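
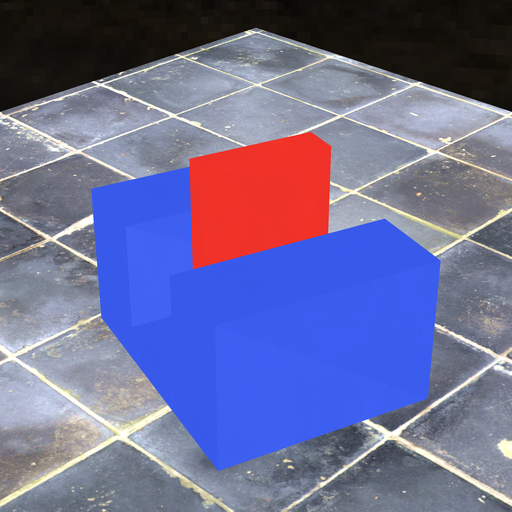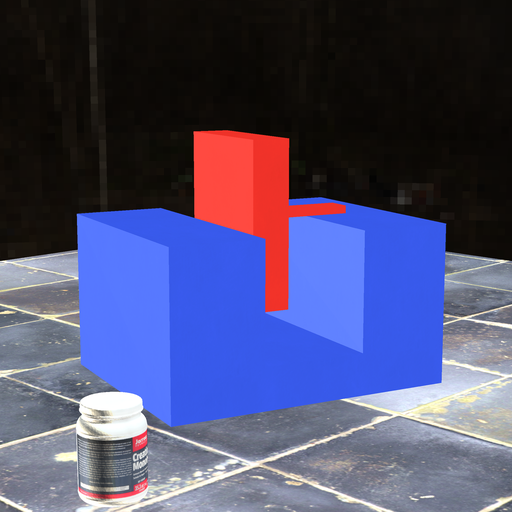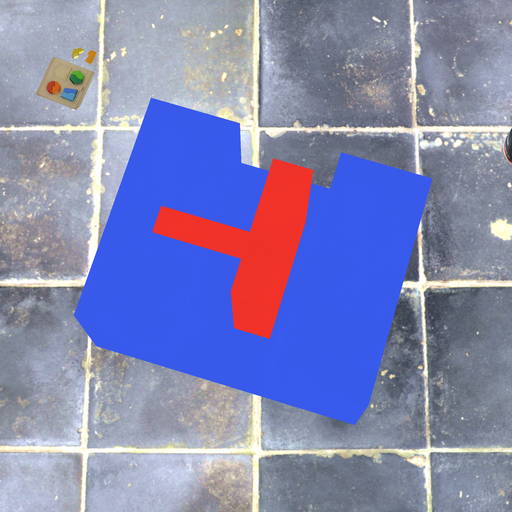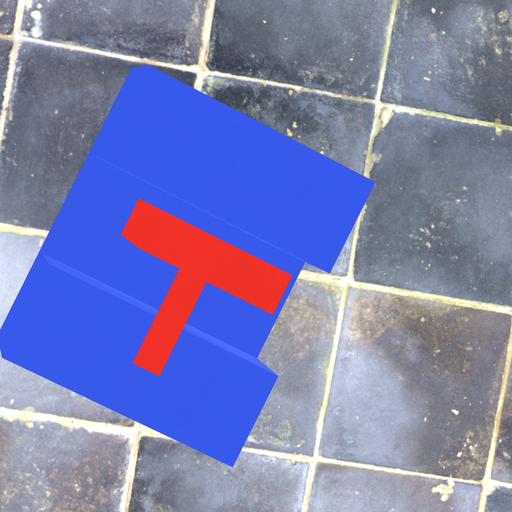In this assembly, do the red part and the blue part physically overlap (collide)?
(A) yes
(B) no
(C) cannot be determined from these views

(B) no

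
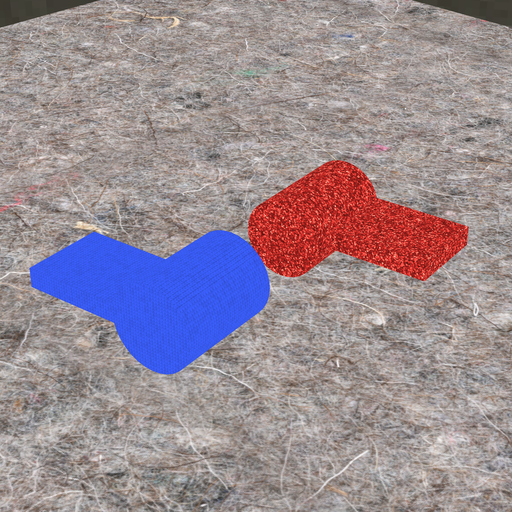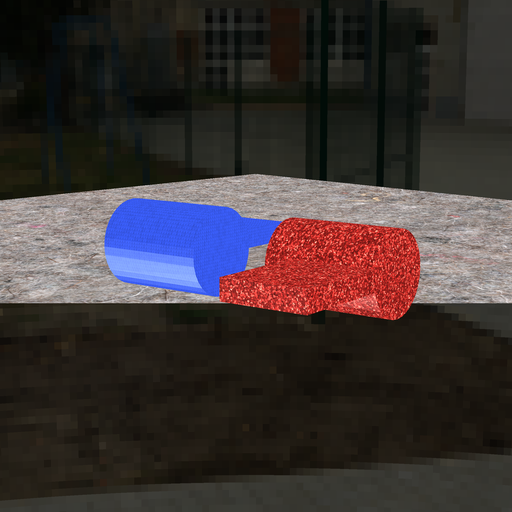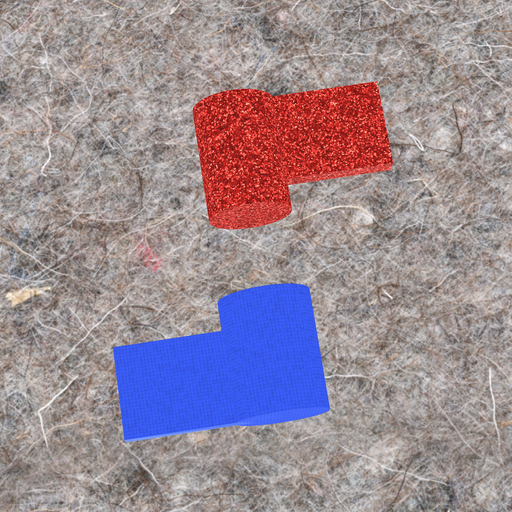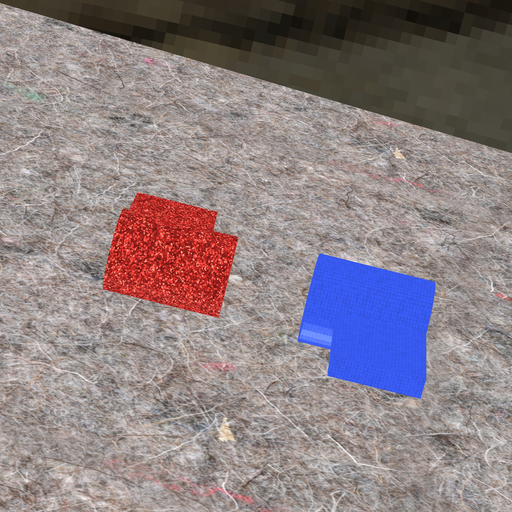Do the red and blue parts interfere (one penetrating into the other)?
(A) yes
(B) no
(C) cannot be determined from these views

(B) no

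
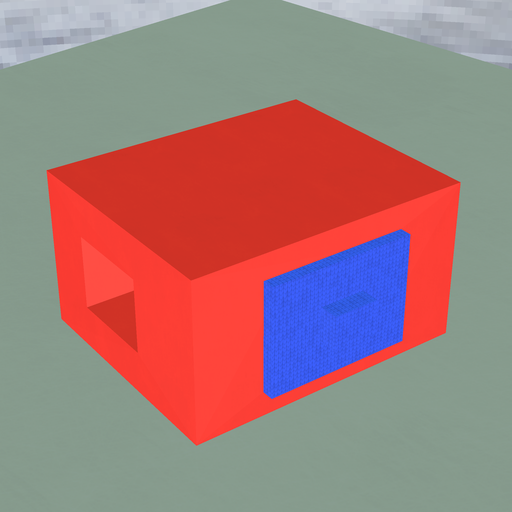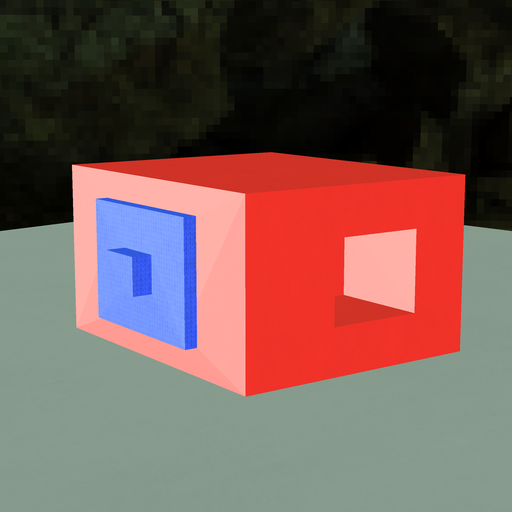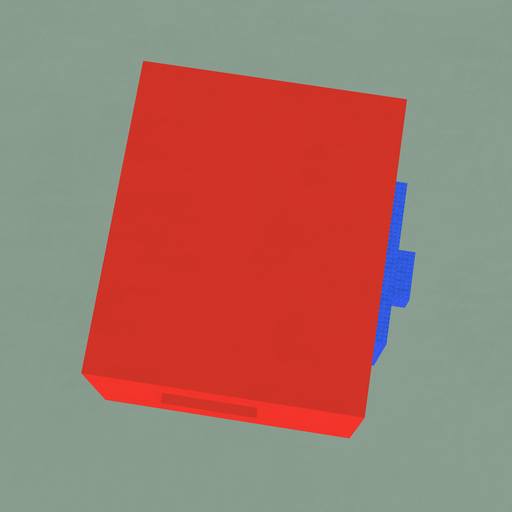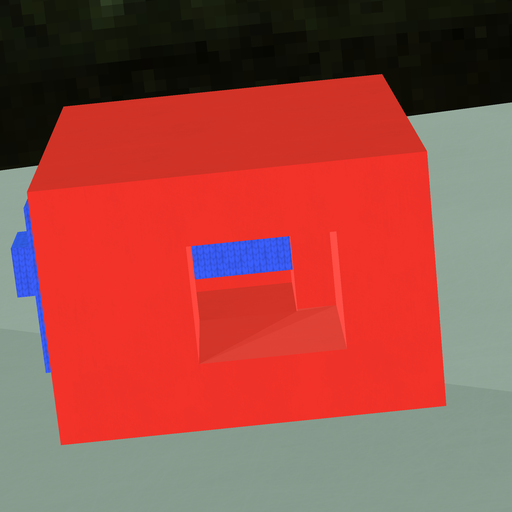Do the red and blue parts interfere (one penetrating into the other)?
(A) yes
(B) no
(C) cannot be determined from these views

(A) yes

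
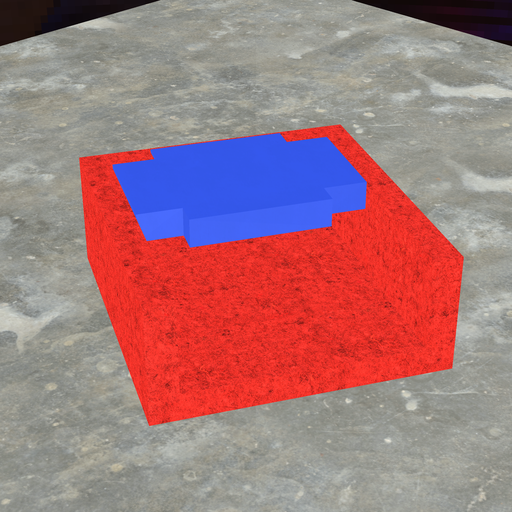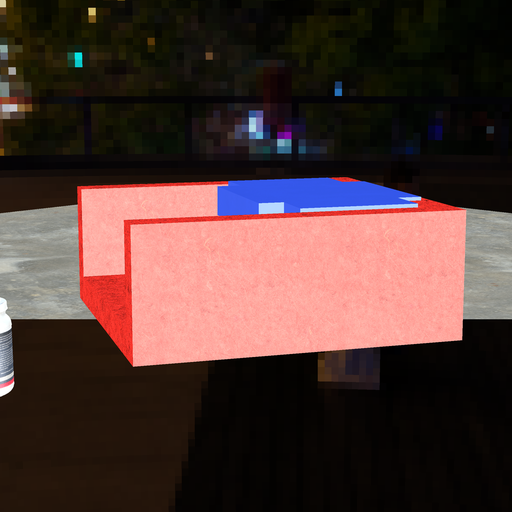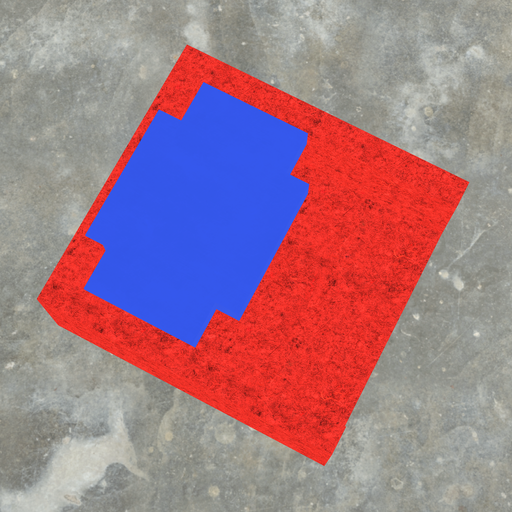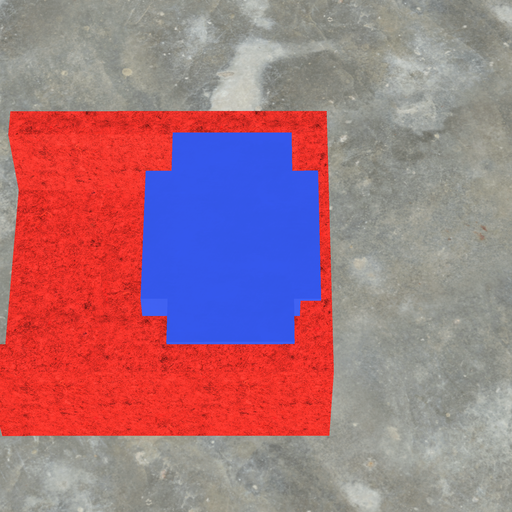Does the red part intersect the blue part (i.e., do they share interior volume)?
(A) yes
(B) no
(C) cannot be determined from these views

(A) yes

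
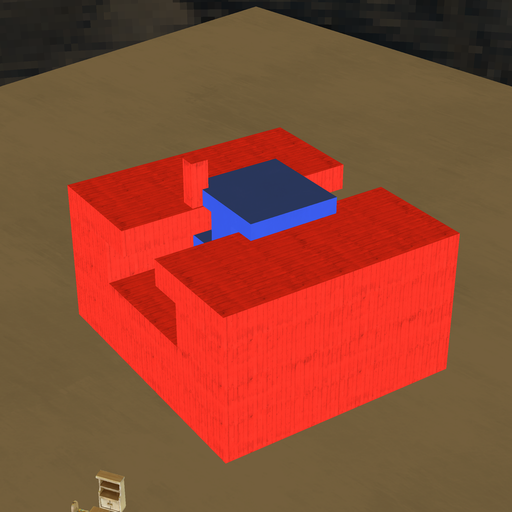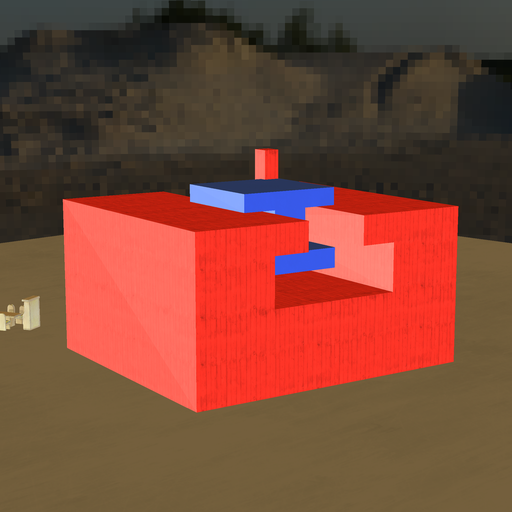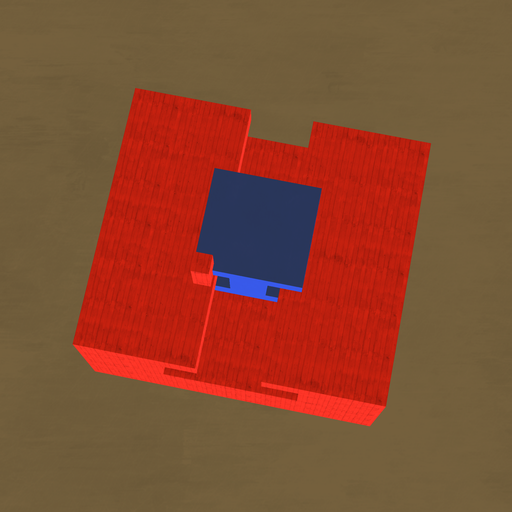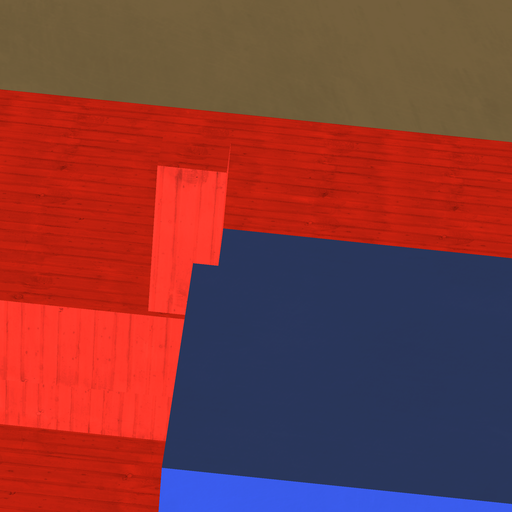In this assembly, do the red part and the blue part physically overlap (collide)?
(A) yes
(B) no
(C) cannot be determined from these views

(A) yes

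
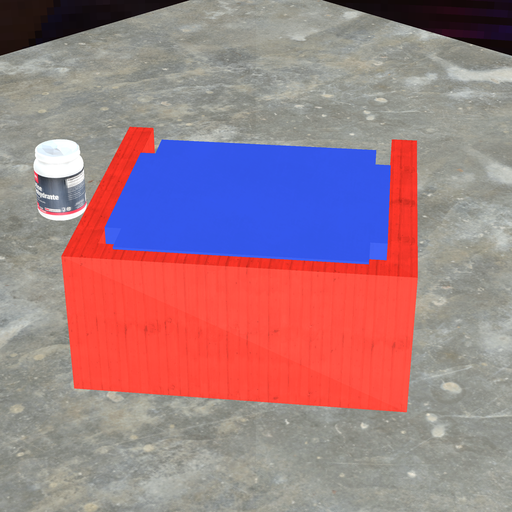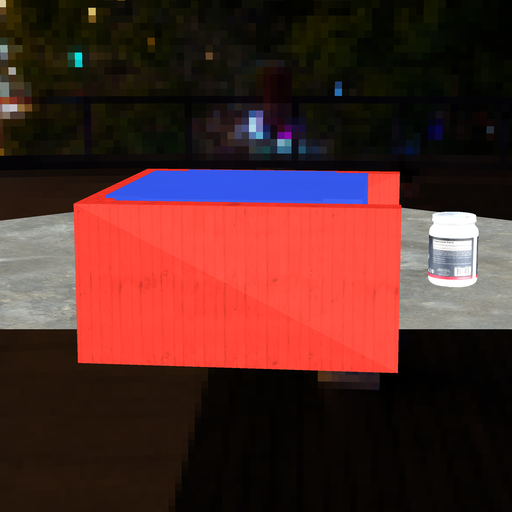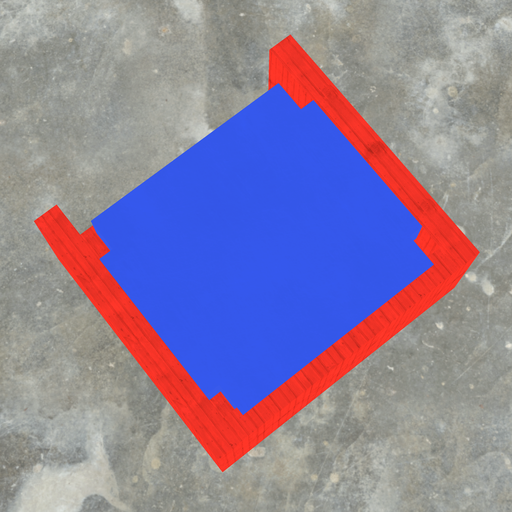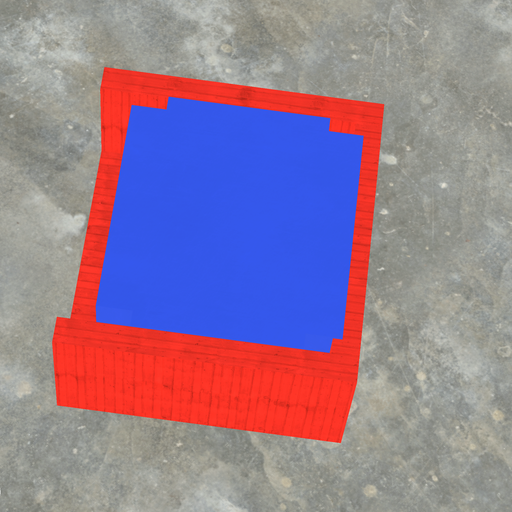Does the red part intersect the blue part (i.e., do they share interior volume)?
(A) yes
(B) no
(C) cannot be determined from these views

(A) yes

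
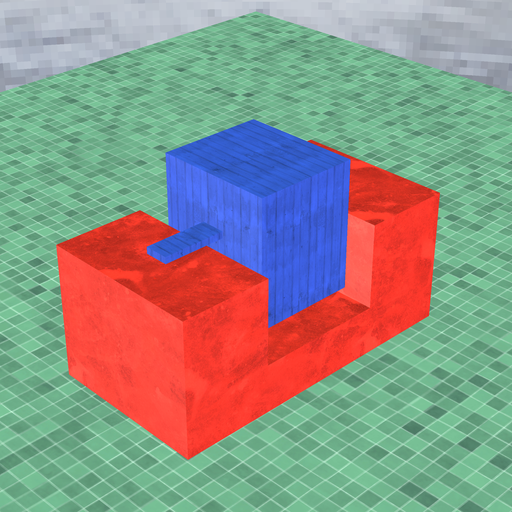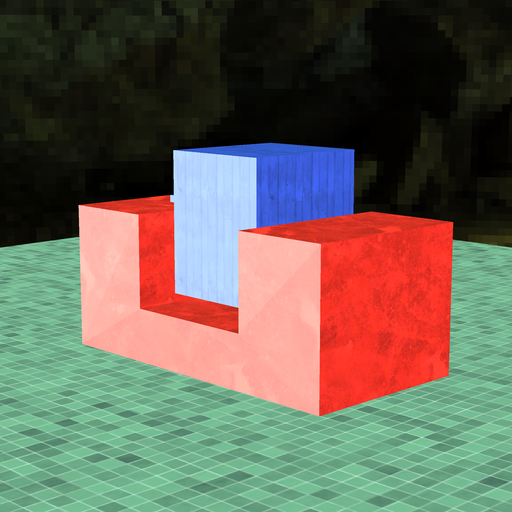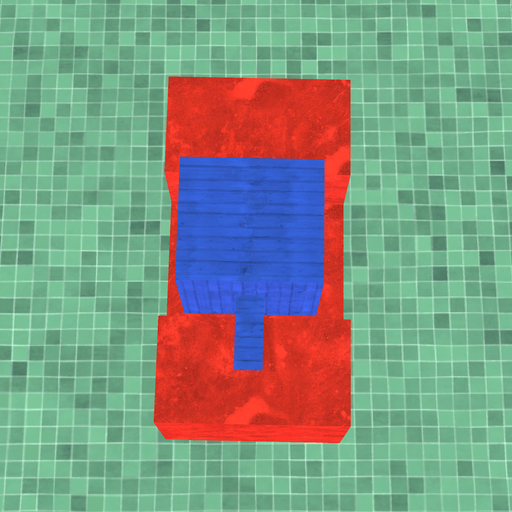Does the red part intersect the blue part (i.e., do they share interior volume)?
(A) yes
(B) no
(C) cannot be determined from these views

(B) no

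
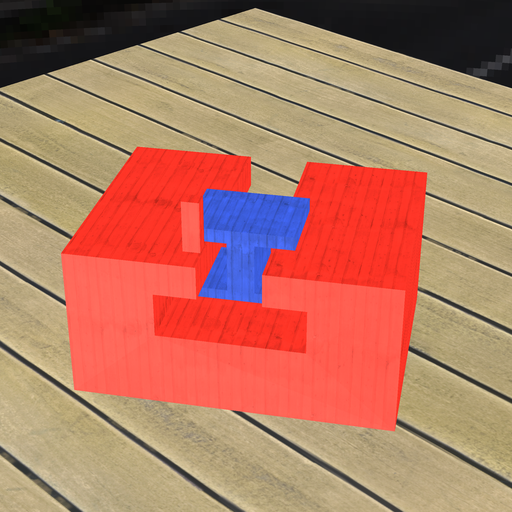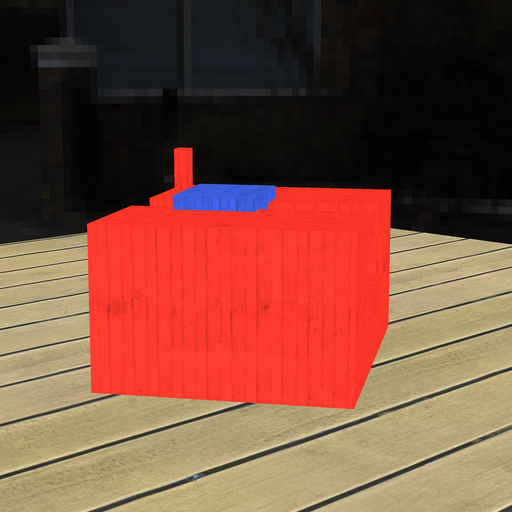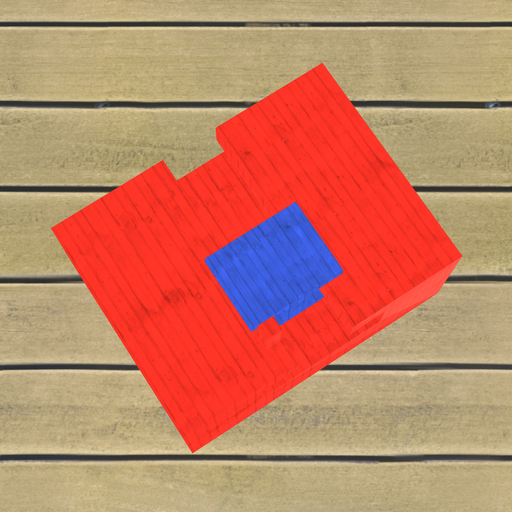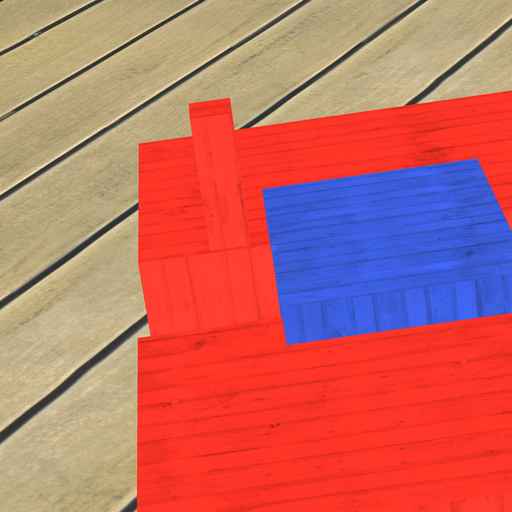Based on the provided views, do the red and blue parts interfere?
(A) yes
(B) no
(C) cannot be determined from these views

(B) no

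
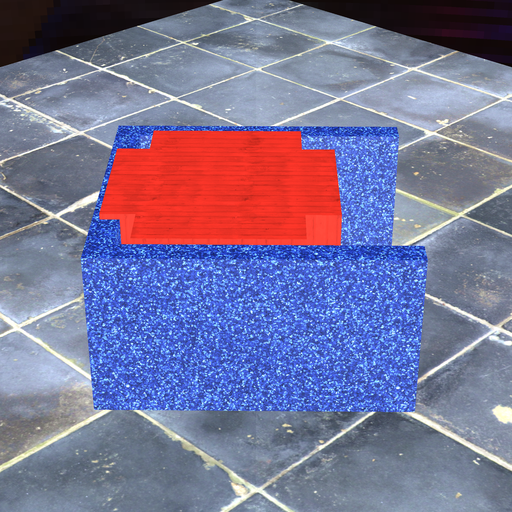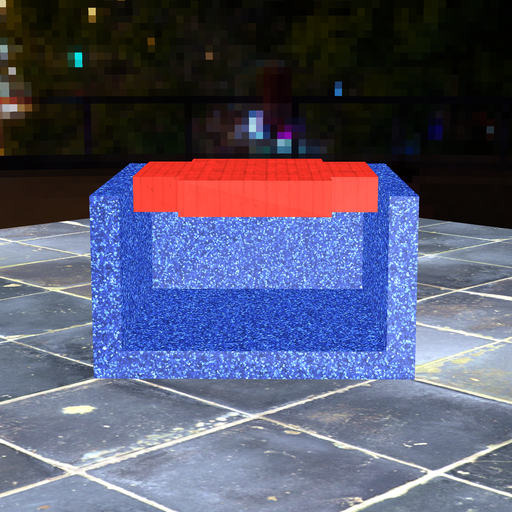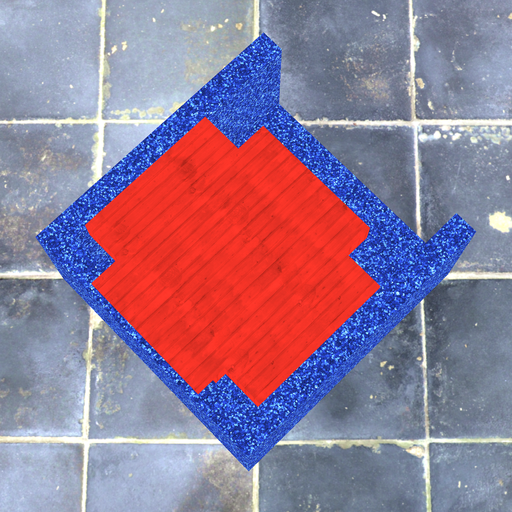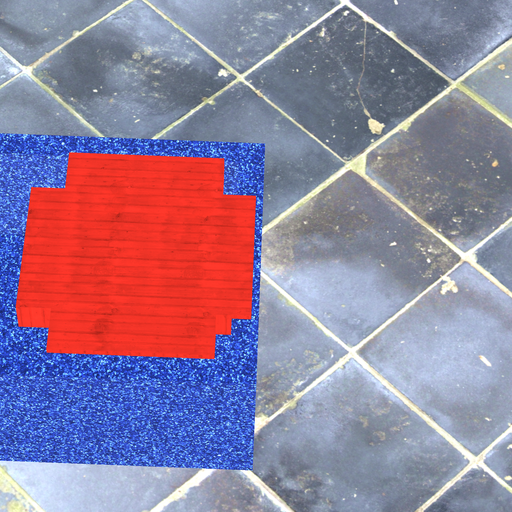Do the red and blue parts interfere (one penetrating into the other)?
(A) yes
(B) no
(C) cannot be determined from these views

(A) yes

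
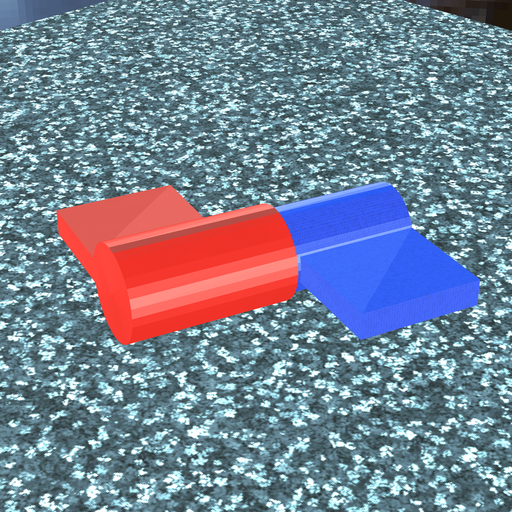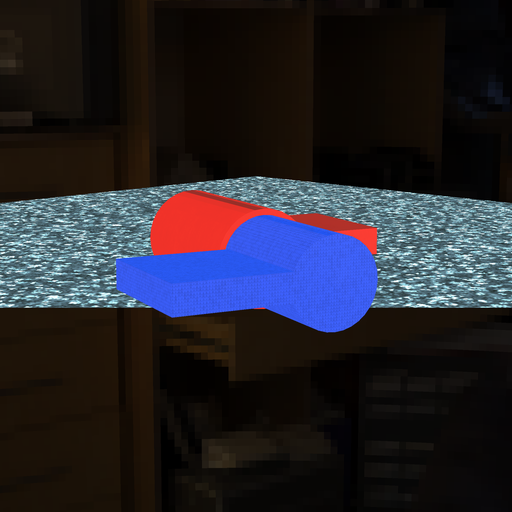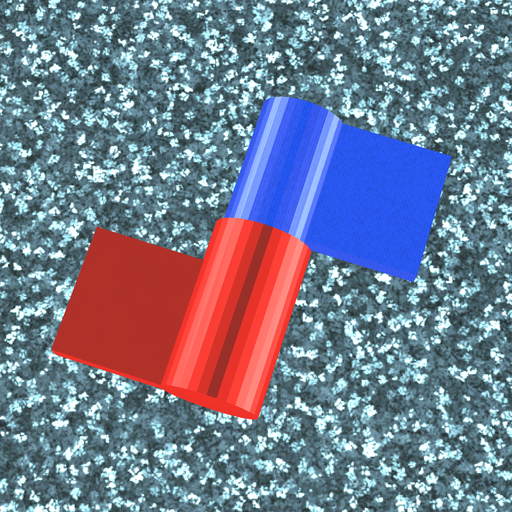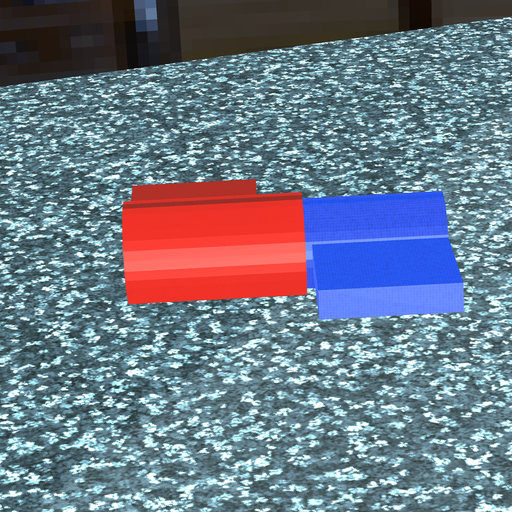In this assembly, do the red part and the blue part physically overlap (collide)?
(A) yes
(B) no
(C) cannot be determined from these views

(A) yes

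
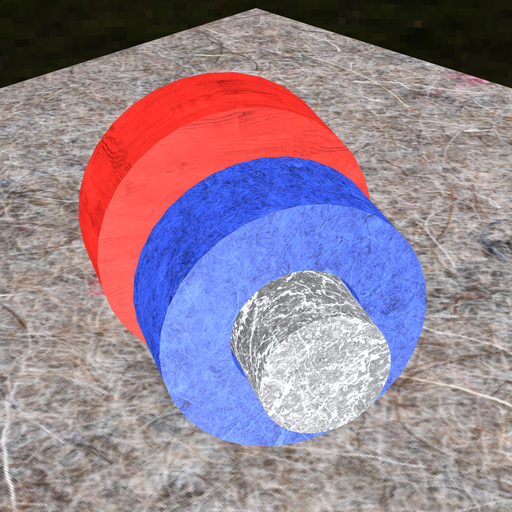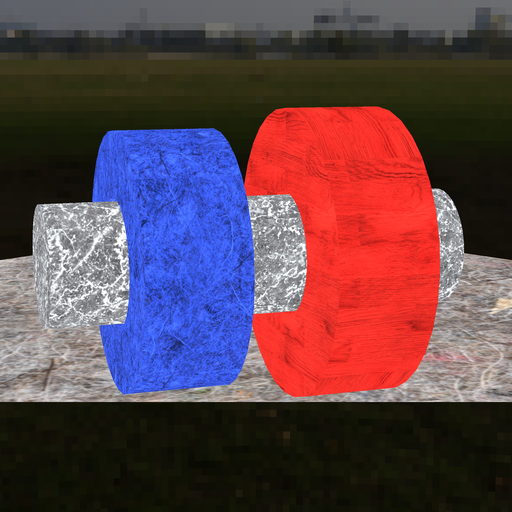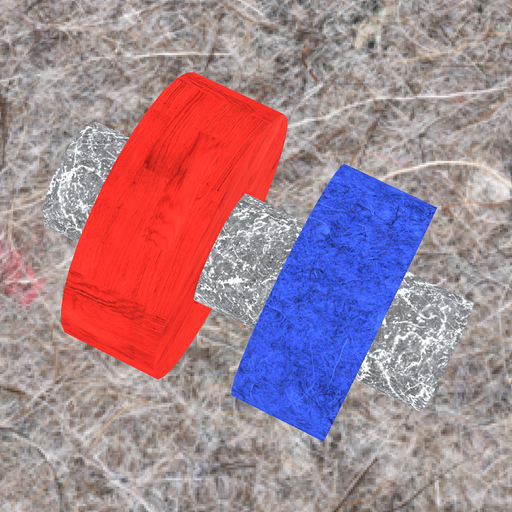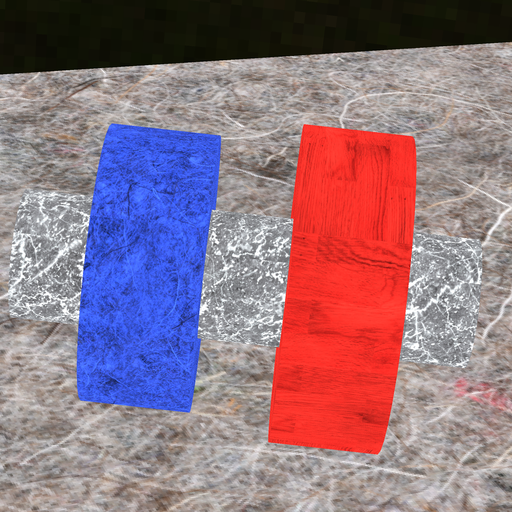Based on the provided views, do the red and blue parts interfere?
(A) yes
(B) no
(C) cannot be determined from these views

(B) no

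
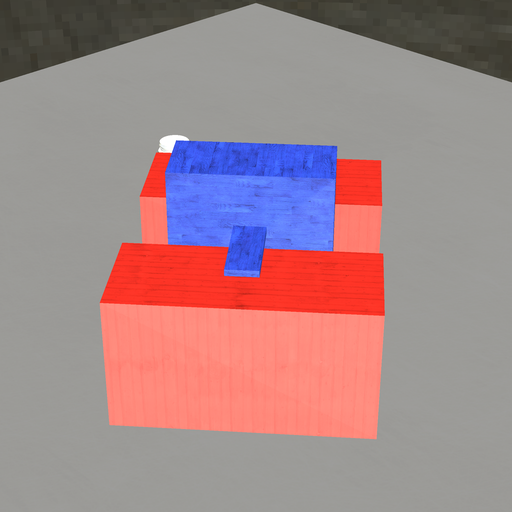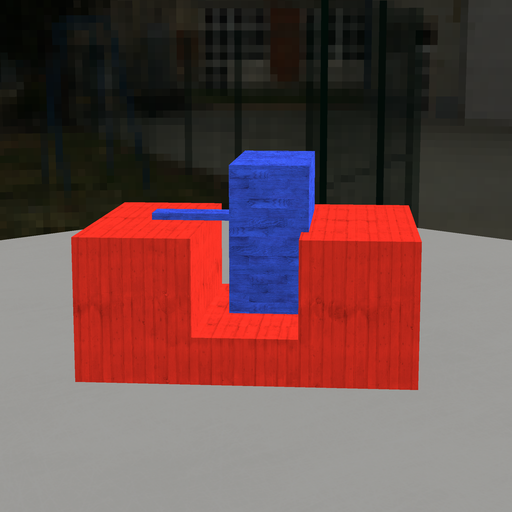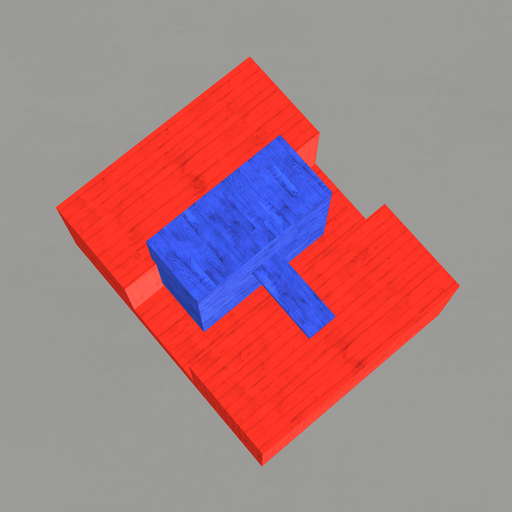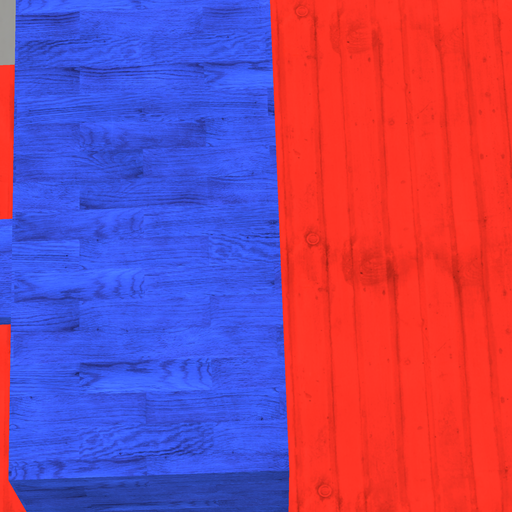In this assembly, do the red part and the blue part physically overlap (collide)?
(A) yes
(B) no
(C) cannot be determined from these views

(A) yes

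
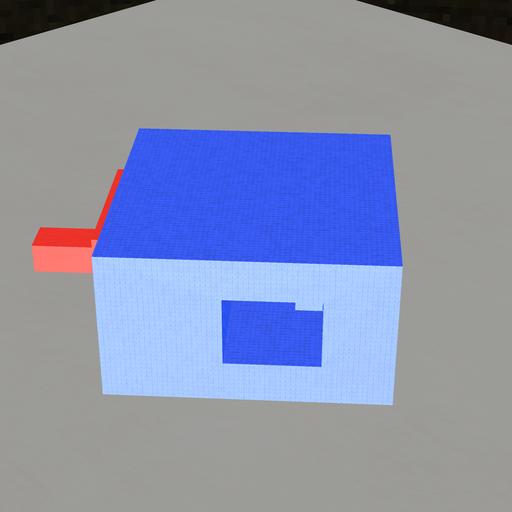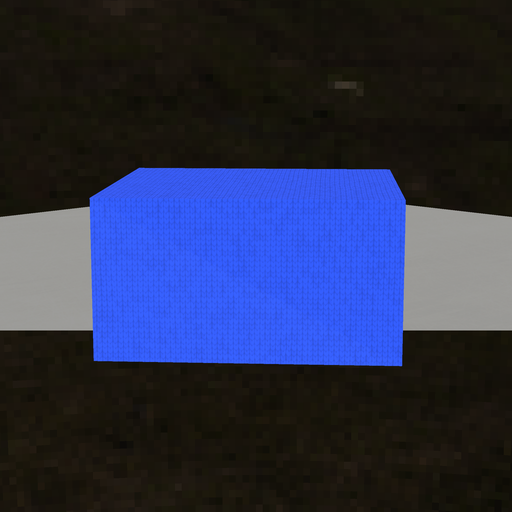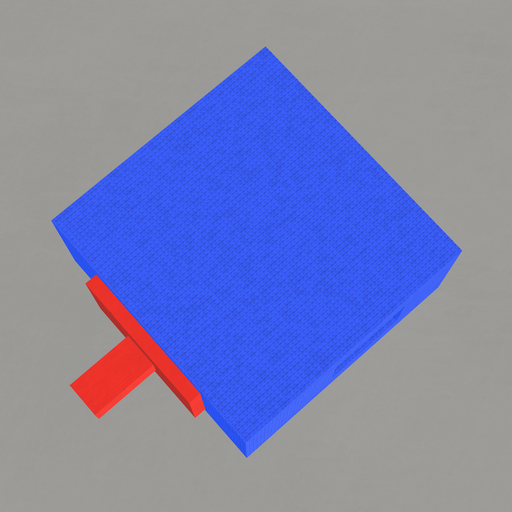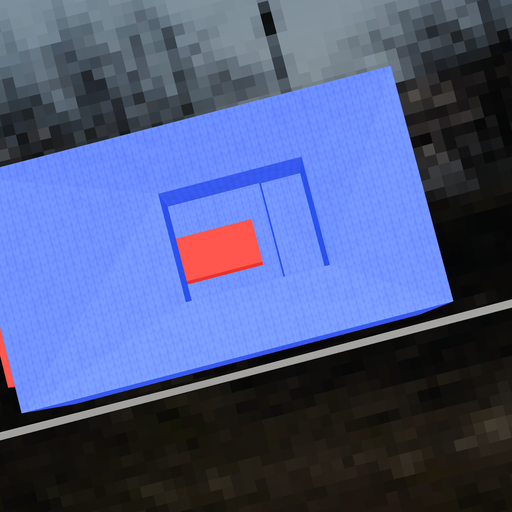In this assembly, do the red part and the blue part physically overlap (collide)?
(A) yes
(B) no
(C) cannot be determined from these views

(B) no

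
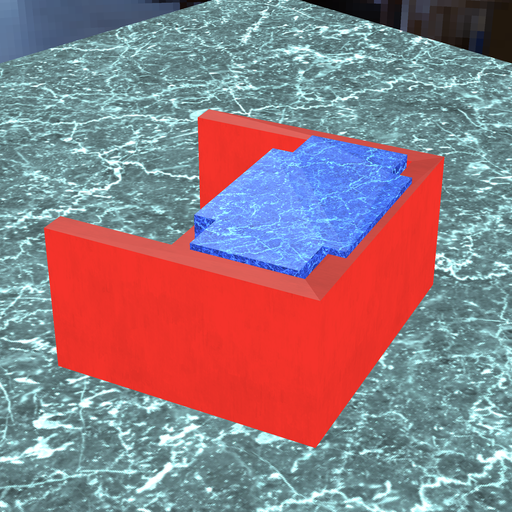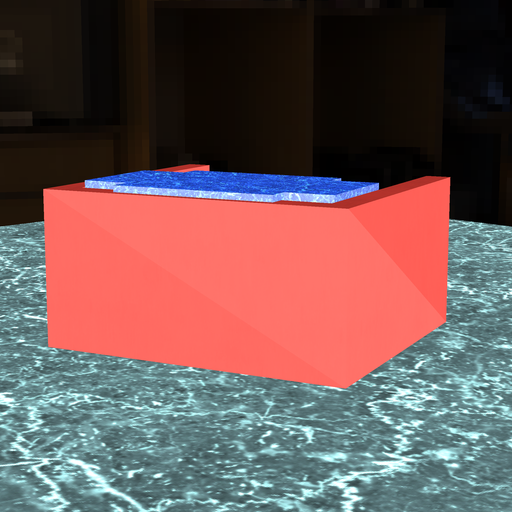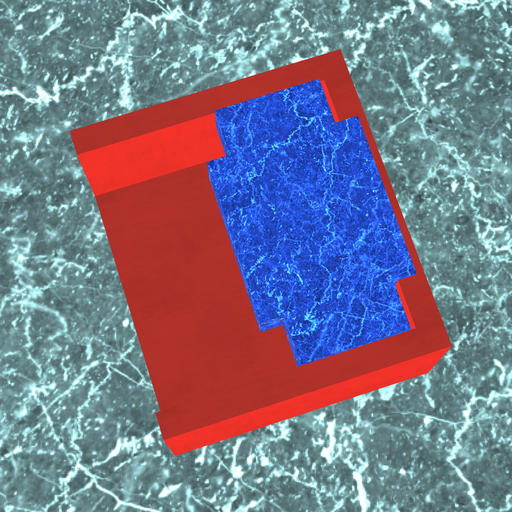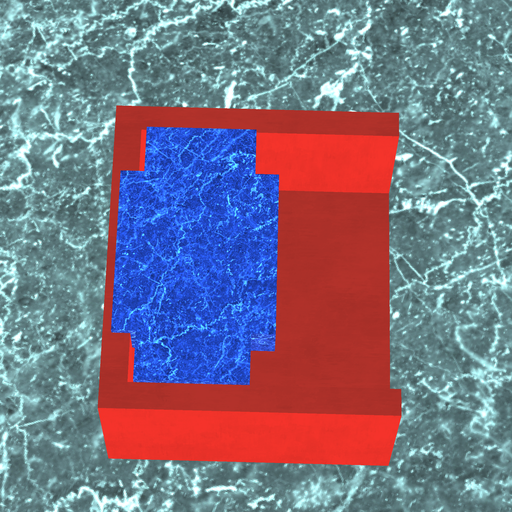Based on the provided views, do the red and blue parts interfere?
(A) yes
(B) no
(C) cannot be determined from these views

(A) yes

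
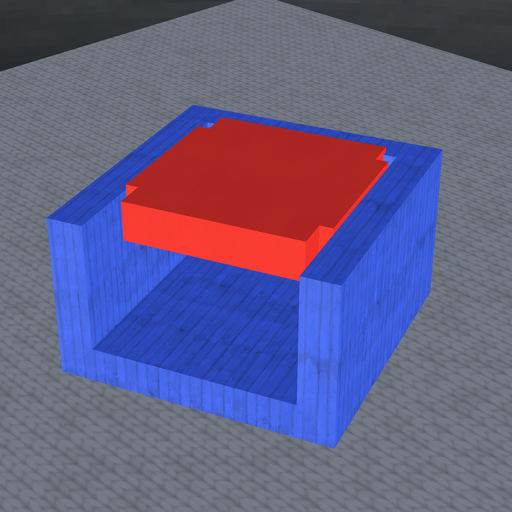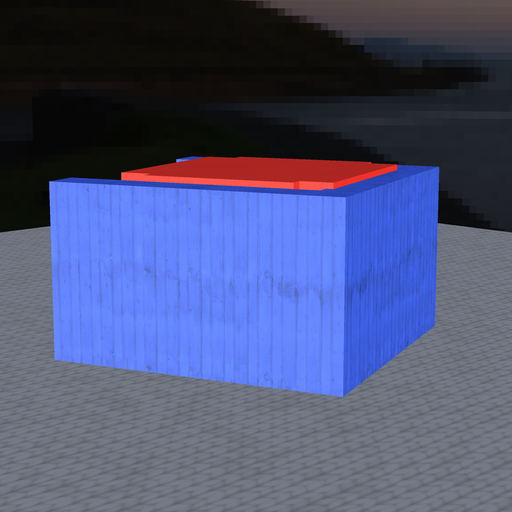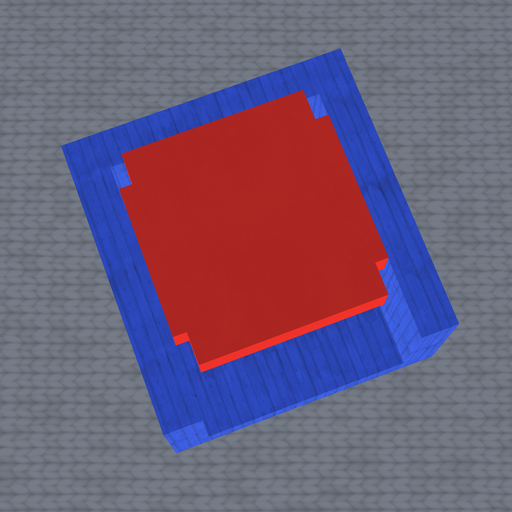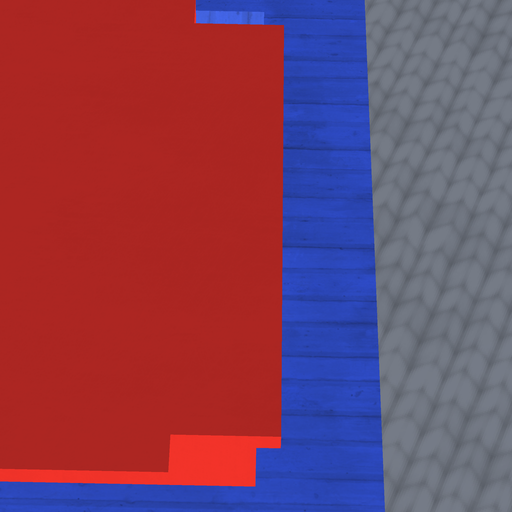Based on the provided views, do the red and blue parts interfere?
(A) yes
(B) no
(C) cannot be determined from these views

(A) yes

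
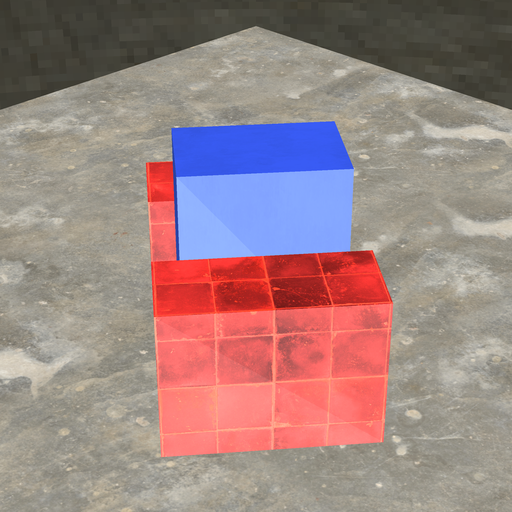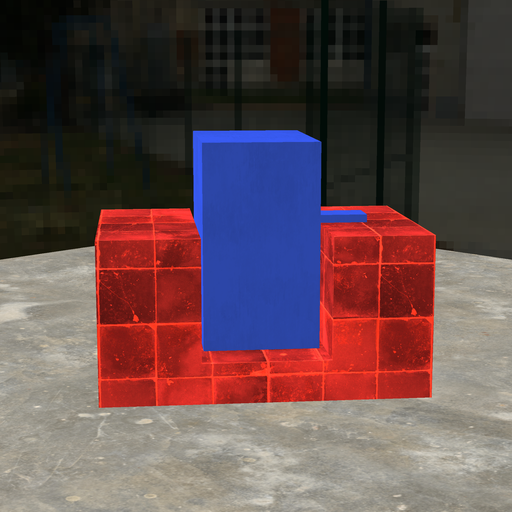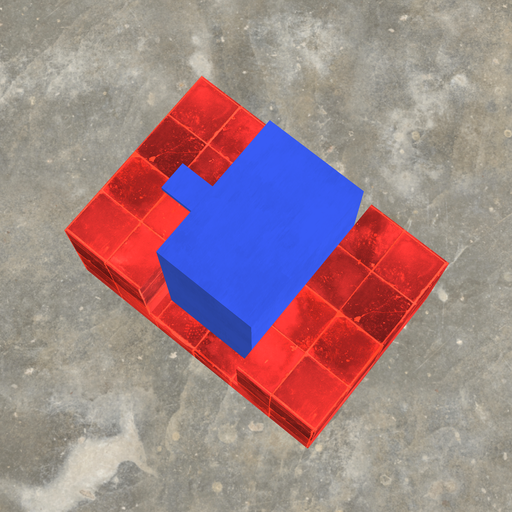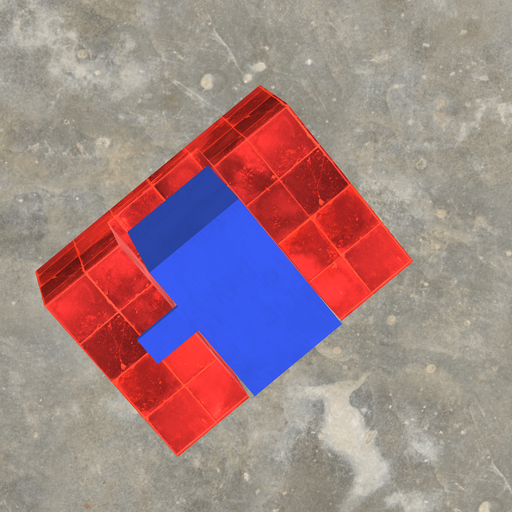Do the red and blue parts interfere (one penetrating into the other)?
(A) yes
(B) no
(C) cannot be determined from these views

(B) no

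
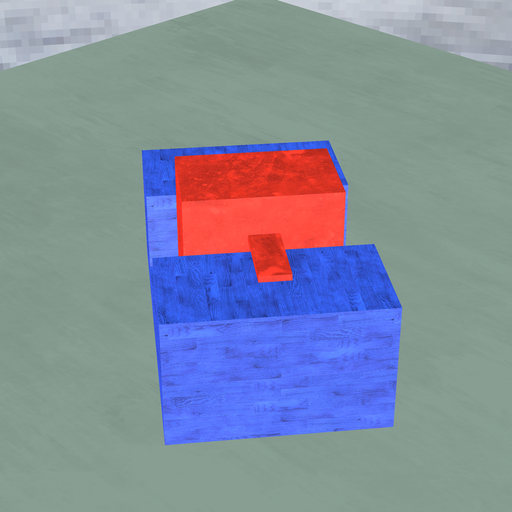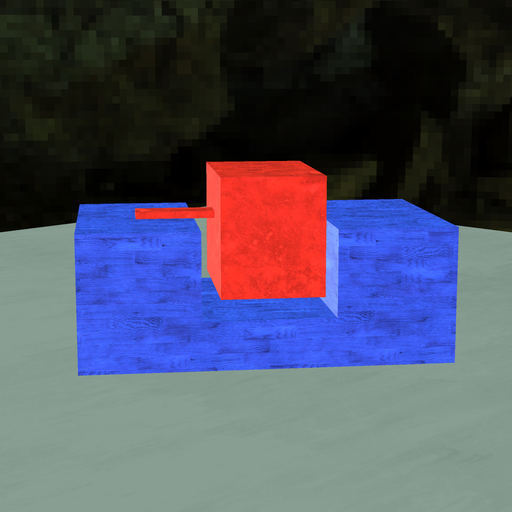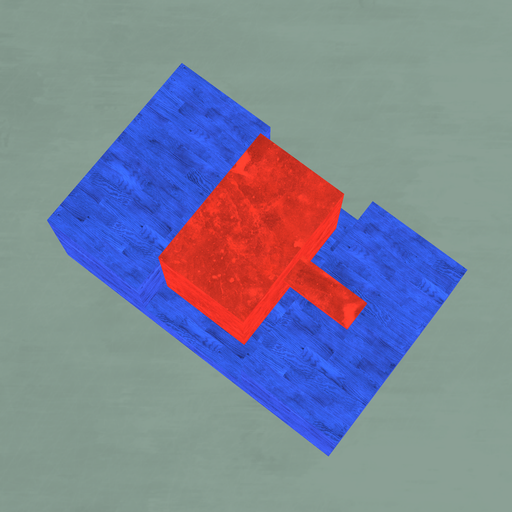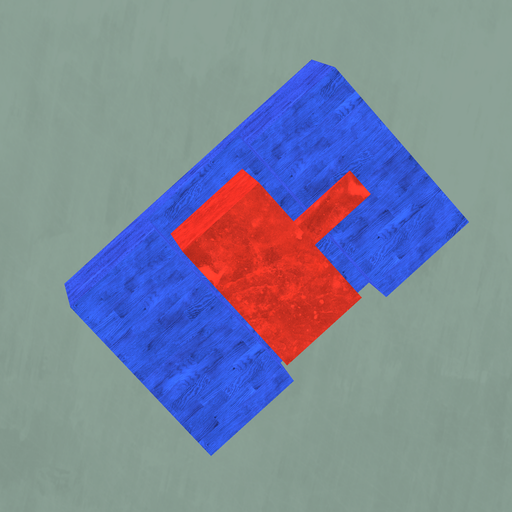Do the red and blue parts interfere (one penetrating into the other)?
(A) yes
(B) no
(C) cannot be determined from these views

(B) no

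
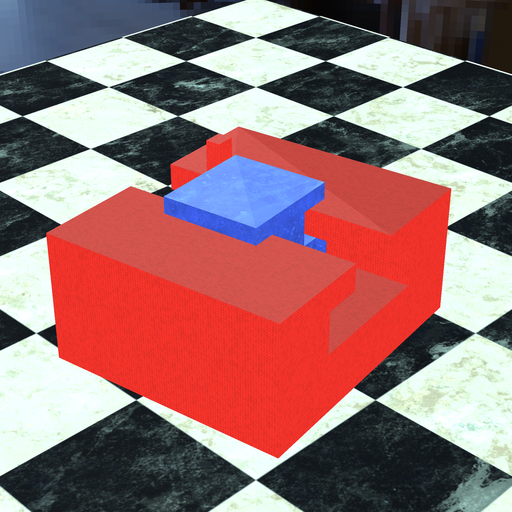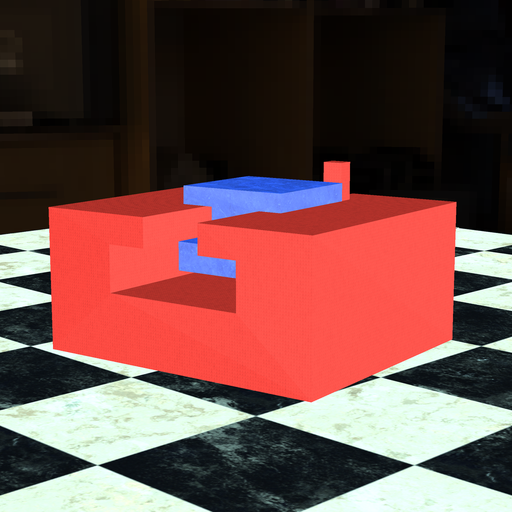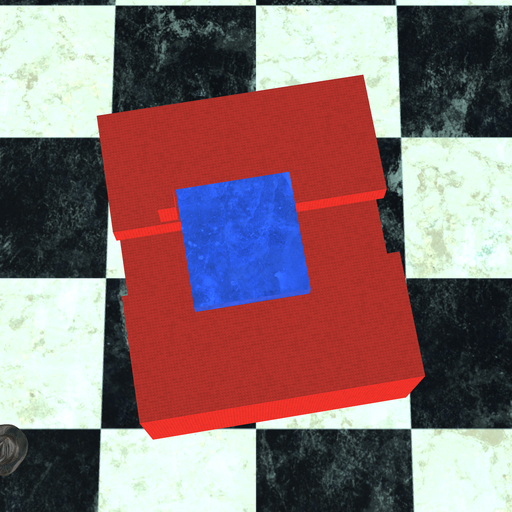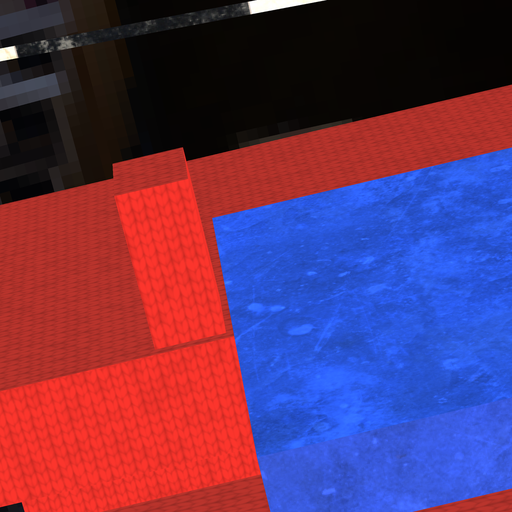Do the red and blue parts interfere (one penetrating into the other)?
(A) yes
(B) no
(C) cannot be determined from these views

(B) no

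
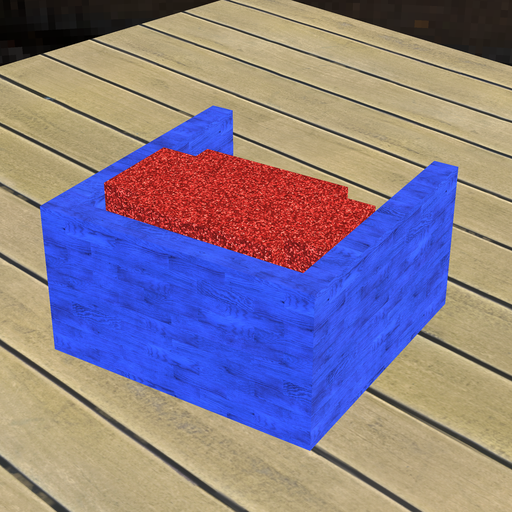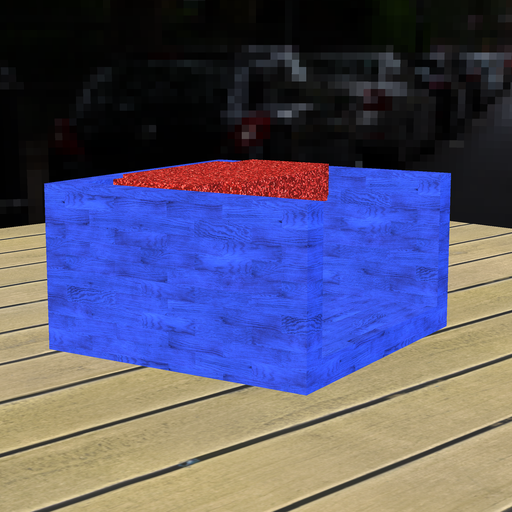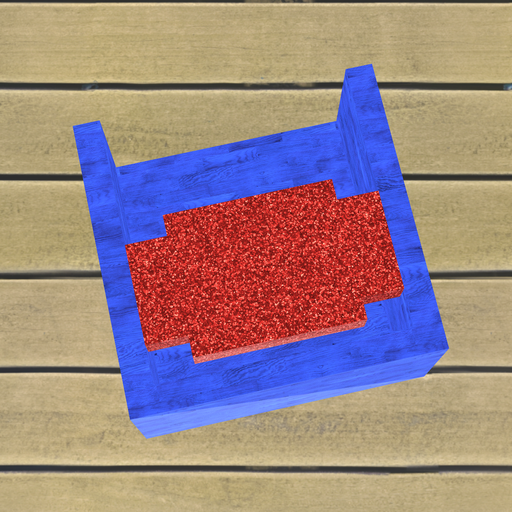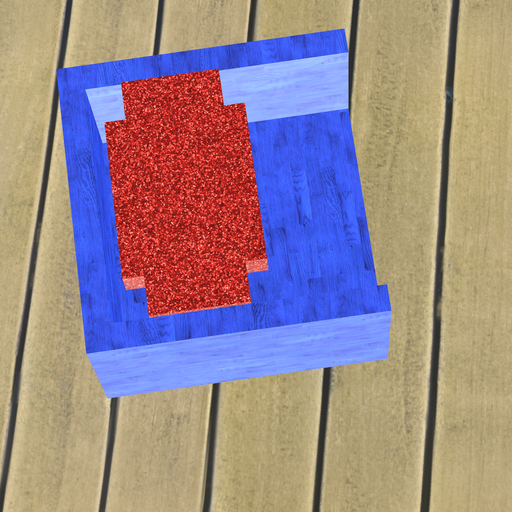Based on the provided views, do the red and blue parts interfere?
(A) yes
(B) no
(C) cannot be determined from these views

(B) no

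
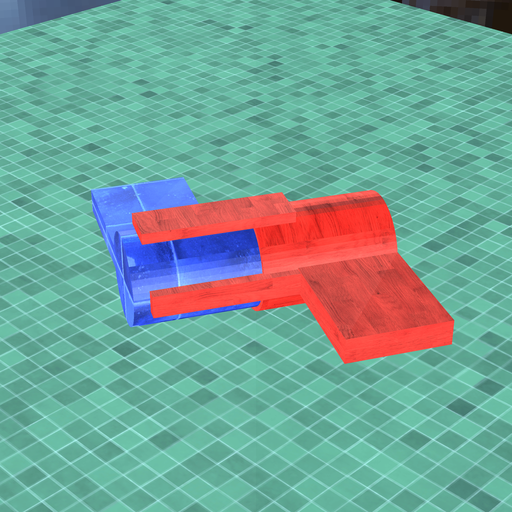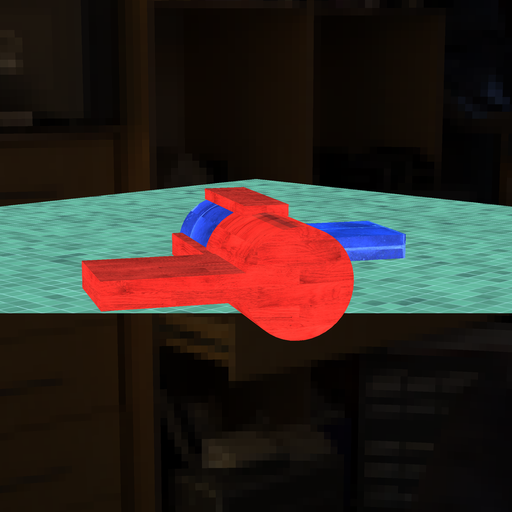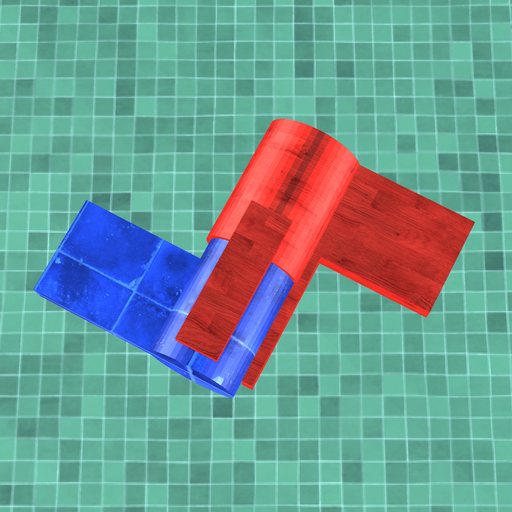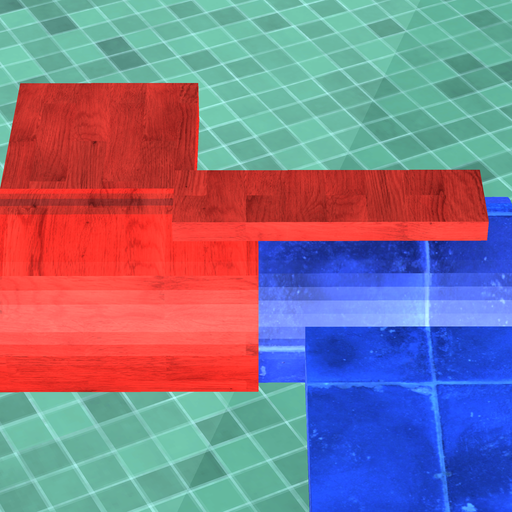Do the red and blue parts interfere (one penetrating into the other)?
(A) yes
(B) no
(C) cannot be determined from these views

(A) yes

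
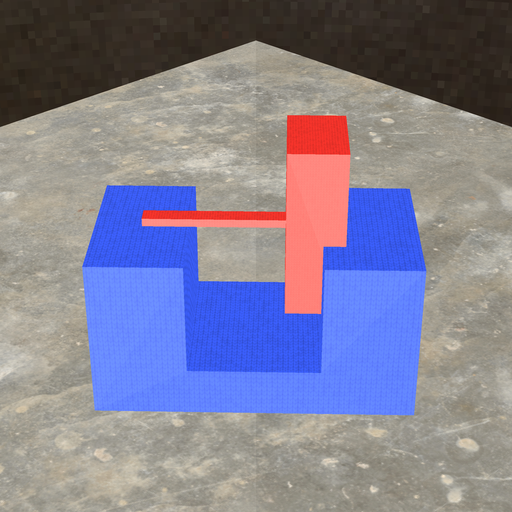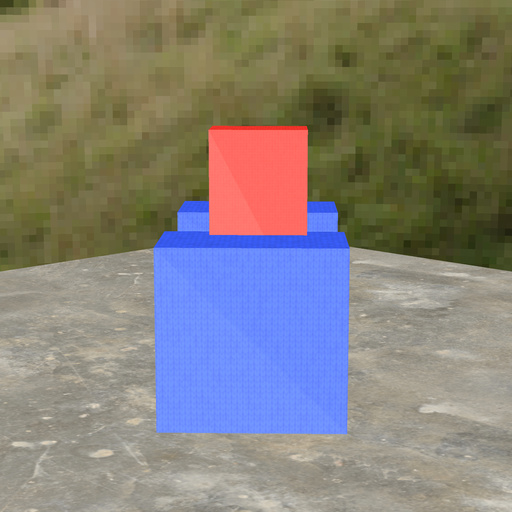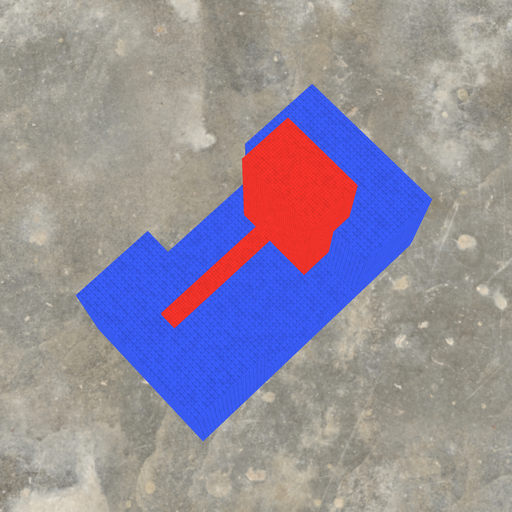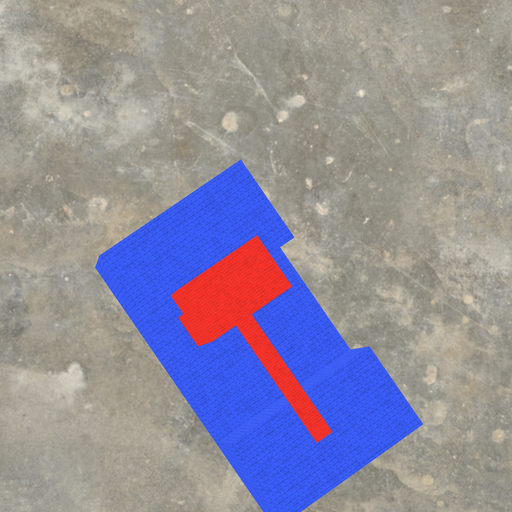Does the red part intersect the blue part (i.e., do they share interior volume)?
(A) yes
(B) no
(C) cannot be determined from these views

(A) yes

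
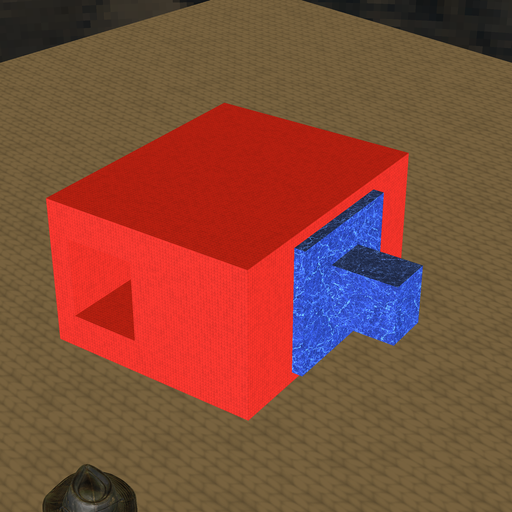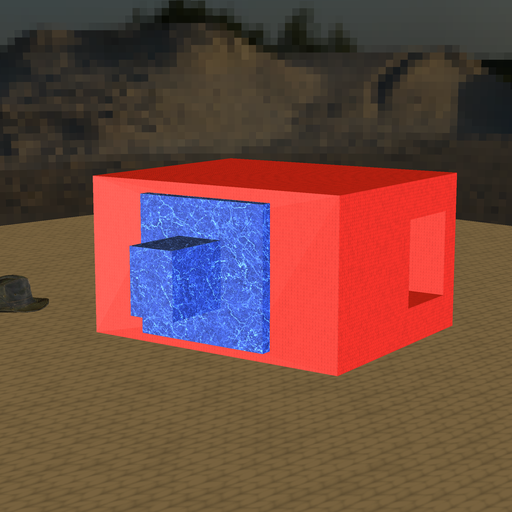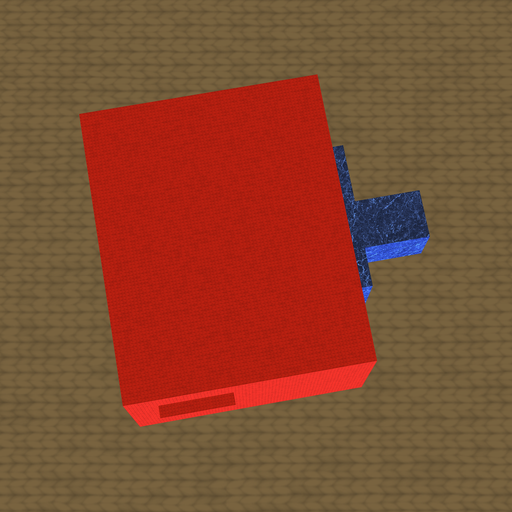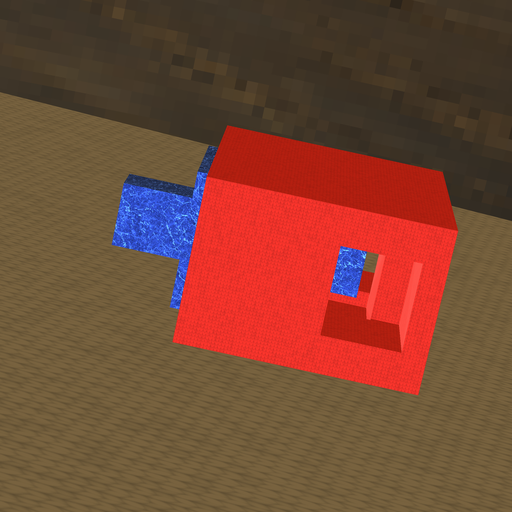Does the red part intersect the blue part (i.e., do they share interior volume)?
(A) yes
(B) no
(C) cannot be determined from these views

(B) no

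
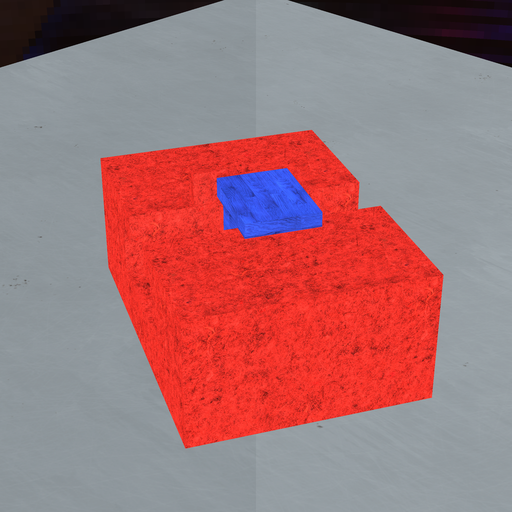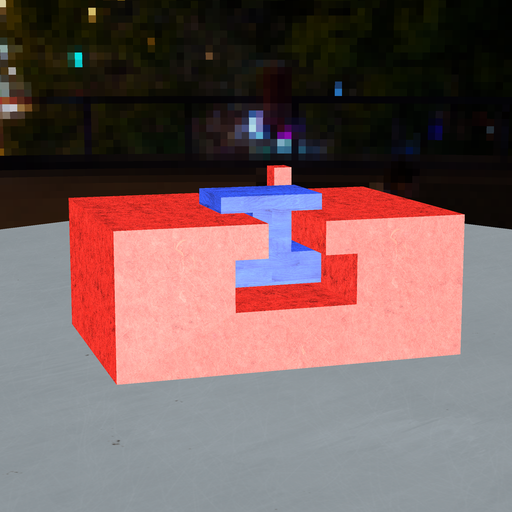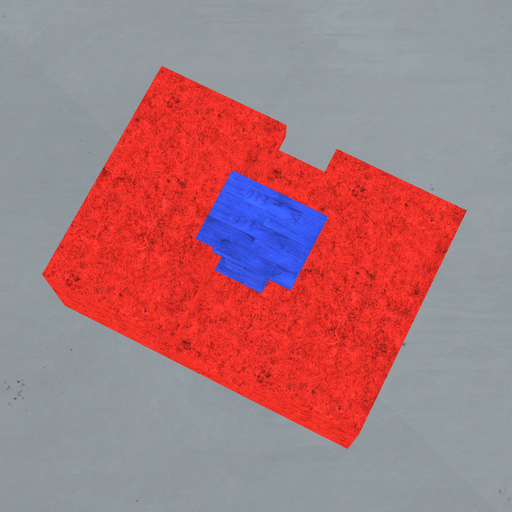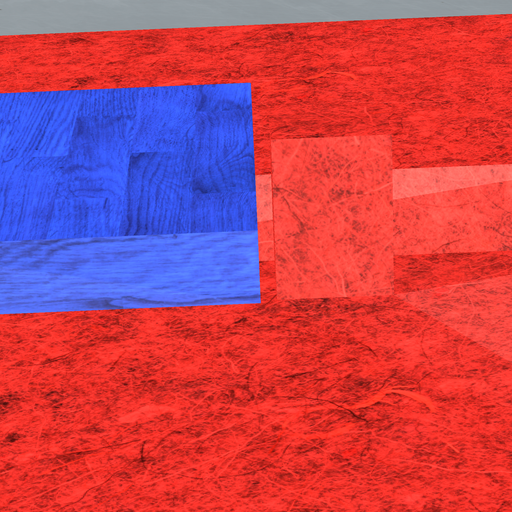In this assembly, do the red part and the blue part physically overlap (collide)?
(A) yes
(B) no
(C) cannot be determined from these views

(B) no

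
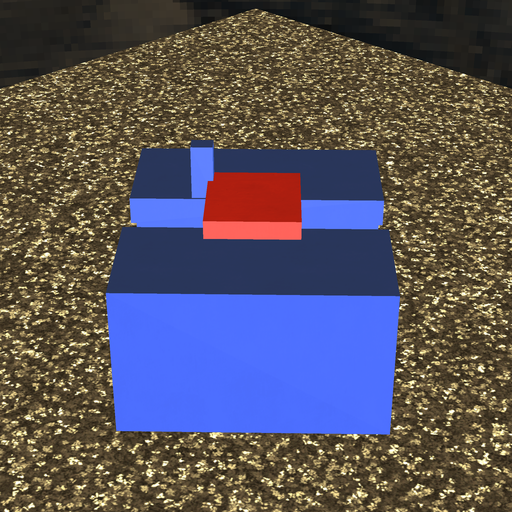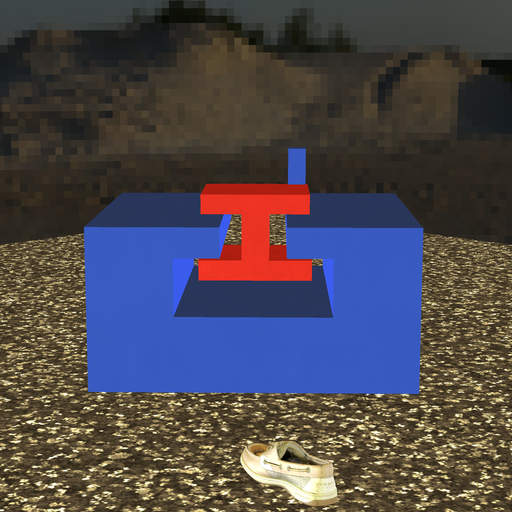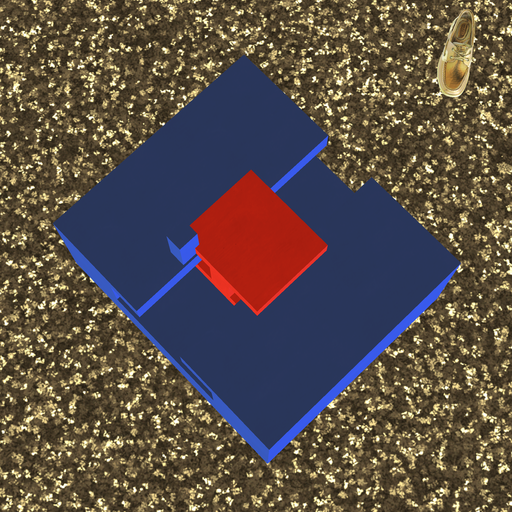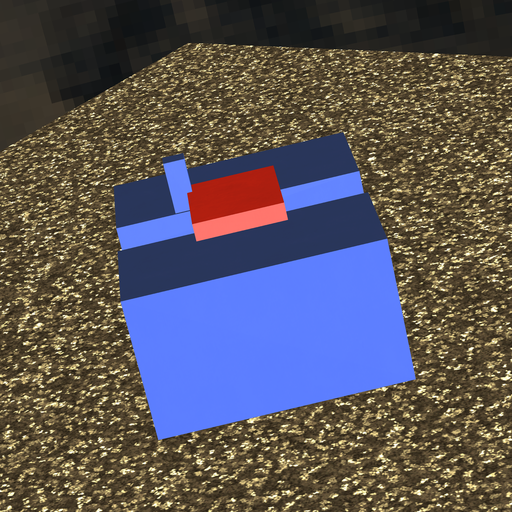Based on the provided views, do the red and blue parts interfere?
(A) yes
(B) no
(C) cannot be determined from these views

(A) yes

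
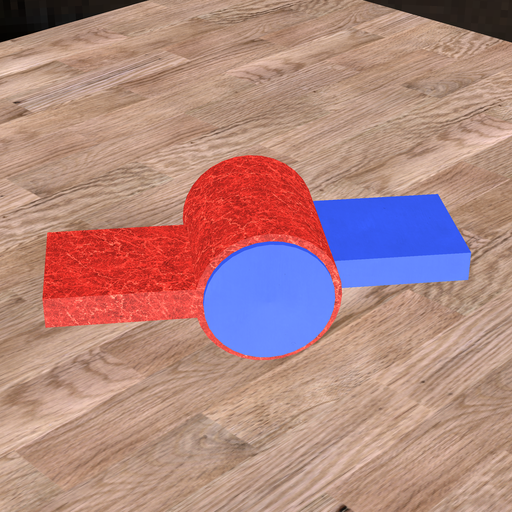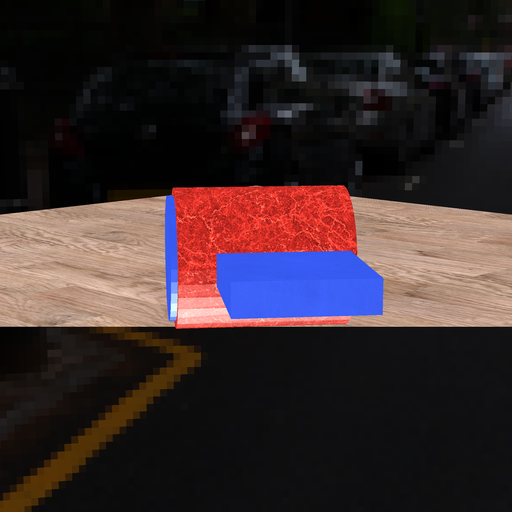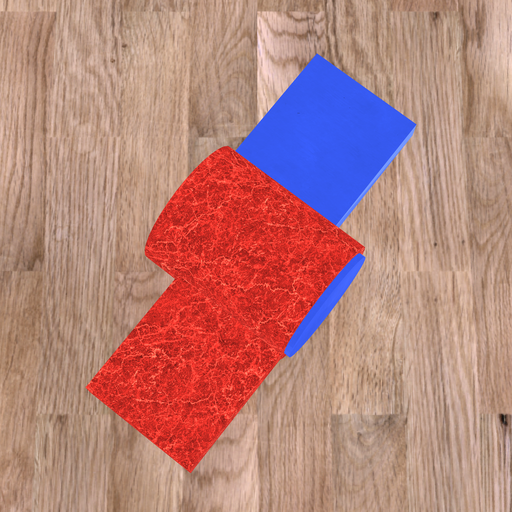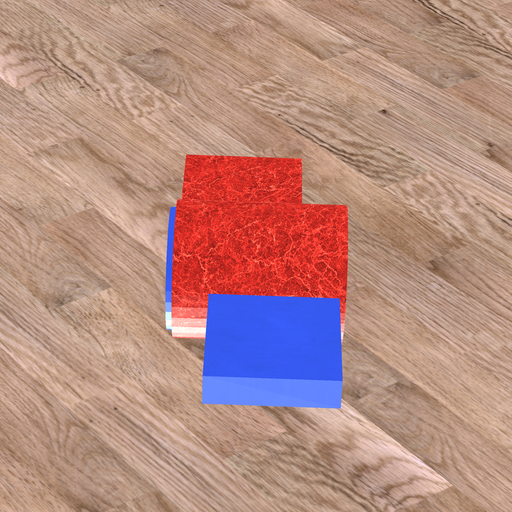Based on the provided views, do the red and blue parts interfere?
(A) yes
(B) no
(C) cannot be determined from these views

(A) yes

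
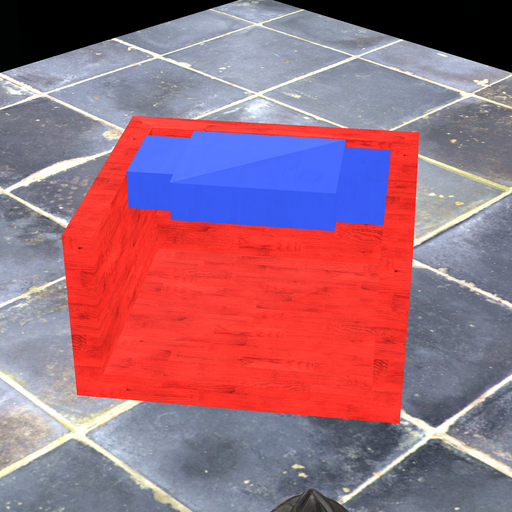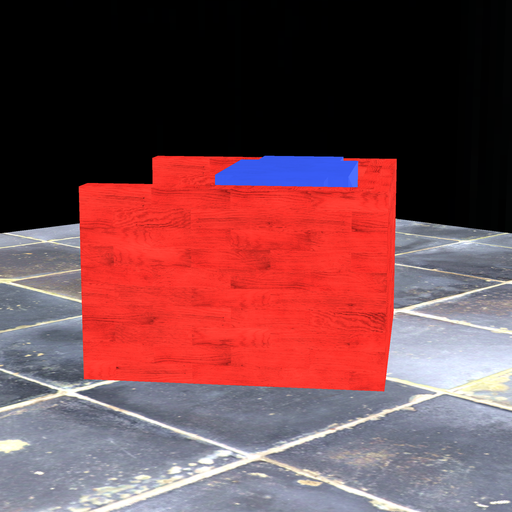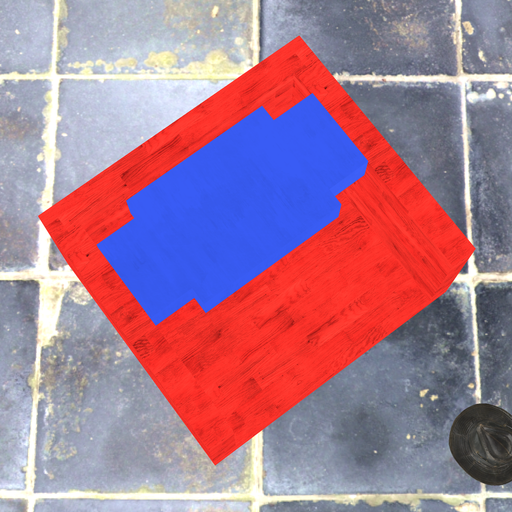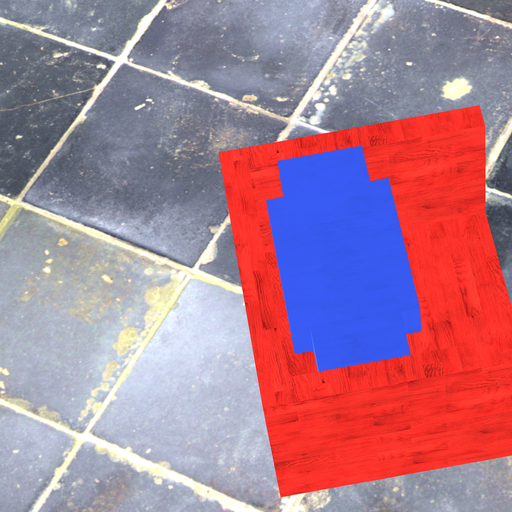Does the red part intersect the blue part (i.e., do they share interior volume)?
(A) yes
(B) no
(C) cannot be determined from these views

(B) no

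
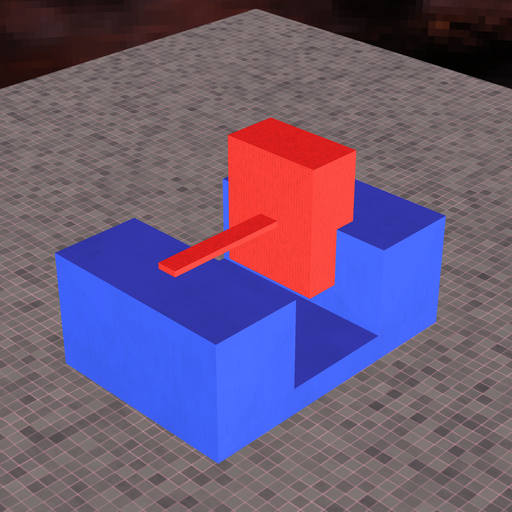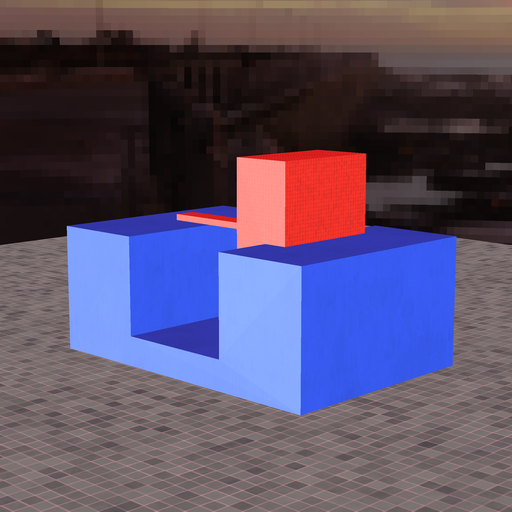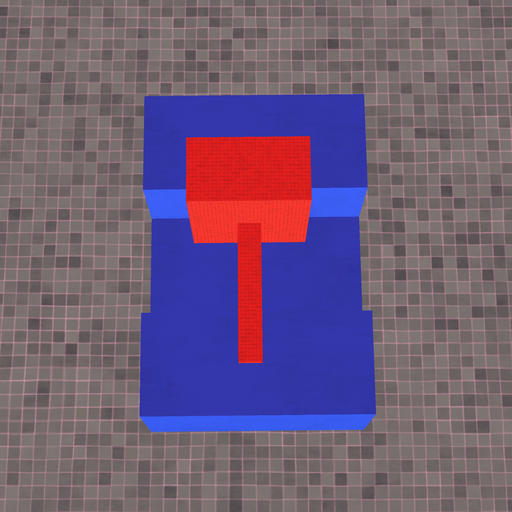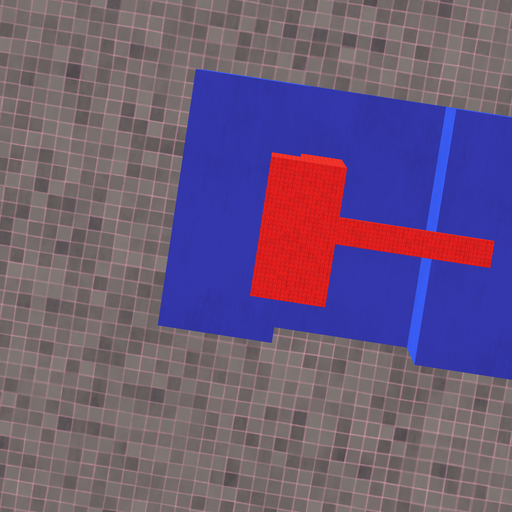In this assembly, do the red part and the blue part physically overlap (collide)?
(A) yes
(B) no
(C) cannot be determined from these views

(A) yes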